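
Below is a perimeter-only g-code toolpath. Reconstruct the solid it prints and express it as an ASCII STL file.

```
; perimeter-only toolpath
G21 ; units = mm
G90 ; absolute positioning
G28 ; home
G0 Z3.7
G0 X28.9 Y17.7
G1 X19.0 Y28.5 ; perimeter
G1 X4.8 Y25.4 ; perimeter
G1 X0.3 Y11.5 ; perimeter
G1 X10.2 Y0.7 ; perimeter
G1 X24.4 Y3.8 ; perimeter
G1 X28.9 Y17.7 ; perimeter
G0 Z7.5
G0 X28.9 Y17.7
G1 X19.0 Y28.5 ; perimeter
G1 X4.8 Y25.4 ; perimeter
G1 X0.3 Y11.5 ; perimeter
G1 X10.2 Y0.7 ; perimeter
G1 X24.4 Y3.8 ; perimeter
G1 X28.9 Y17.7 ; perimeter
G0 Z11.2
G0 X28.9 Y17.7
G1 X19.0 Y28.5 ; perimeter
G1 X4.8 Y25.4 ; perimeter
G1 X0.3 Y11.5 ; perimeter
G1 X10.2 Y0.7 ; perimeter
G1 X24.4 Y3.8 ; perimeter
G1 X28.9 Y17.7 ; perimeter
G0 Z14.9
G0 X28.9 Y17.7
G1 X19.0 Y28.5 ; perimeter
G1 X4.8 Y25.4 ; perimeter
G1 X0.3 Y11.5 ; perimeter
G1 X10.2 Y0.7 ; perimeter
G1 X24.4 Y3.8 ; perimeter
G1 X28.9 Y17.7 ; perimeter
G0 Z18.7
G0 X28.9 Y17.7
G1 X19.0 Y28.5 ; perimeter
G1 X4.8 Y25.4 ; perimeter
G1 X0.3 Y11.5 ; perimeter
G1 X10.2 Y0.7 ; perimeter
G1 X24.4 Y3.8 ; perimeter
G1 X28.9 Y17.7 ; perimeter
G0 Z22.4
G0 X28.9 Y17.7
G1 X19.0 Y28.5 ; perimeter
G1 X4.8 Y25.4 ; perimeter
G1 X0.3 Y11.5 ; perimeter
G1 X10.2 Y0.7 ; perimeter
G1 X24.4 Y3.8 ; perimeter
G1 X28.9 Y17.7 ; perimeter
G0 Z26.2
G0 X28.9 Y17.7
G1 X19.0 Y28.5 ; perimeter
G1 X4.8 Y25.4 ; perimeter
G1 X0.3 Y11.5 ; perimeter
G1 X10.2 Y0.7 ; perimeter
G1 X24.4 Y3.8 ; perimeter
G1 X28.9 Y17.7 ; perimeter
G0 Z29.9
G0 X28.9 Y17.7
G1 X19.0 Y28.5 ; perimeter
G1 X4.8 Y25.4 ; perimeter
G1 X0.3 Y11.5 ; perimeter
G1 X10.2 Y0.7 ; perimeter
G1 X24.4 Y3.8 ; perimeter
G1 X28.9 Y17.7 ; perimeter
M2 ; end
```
solid part
  facet normal 0.0000 0.0000 -1.0000
    outer loop
      vertex 4.8 25.4 0.0
      vertex 19.0 28.5 0.0
      vertex 28.9 17.7 0.0
    endloop
  endfacet
  facet normal 0.0000 0.0000 -1.0000
    outer loop
      vertex 0.3 11.5 0.0
      vertex 4.8 25.4 0.0
      vertex 28.9 17.7 0.0
    endloop
  endfacet
  facet normal 0.0000 0.0000 -1.0000
    outer loop
      vertex 10.2 0.7 0.0
      vertex 0.3 11.5 0.0
      vertex 28.9 17.7 0.0
    endloop
  endfacet
  facet normal 0.0000 0.0000 -1.0000
    outer loop
      vertex 24.4 3.8 0.0
      vertex 10.2 0.7 0.0
      vertex 28.9 17.7 0.0
    endloop
  endfacet
  facet normal 0.0000 0.0000 1.0000
    outer loop
      vertex 28.9 17.7 29.9
      vertex 19.0 28.5 29.9
      vertex 4.8 25.4 29.9
    endloop
  endfacet
  facet normal 0.0000 0.0000 1.0000
    outer loop
      vertex 28.9 17.7 29.9
      vertex 4.8 25.4 29.9
      vertex 0.3 11.5 29.9
    endloop
  endfacet
  facet normal 0.0000 0.0000 1.0000
    outer loop
      vertex 28.9 17.7 29.9
      vertex 0.3 11.5 29.9
      vertex 10.2 0.7 29.9
    endloop
  endfacet
  facet normal 0.0000 0.0000 1.0000
    outer loop
      vertex 28.9 17.7 29.9
      vertex 10.2 0.7 29.9
      vertex 24.4 3.8 29.9
    endloop
  endfacet
  facet normal 0.7372 0.6757 0.0000
    outer loop
      vertex 28.9 17.7 0.0
      vertex 19.0 28.5 0.0
      vertex 19.0 28.5 29.9
    endloop
  endfacet
  facet normal 0.7372 0.6757 0.0000
    outer loop
      vertex 28.9 17.7 0.0
      vertex 19.0 28.5 29.9
      vertex 28.9 17.7 29.9
    endloop
  endfacet
  facet normal -0.2133 0.9770 0.0000
    outer loop
      vertex 19.0 28.5 0.0
      vertex 4.8 25.4 0.0
      vertex 4.8 25.4 29.9
    endloop
  endfacet
  facet normal -0.2133 0.9770 0.0000
    outer loop
      vertex 19.0 28.5 0.0
      vertex 4.8 25.4 29.9
      vertex 19.0 28.5 29.9
    endloop
  endfacet
  facet normal -0.9514 0.3080 0.0000
    outer loop
      vertex 4.8 25.4 0.0
      vertex 0.3 11.5 0.0
      vertex 0.3 11.5 29.9
    endloop
  endfacet
  facet normal -0.9514 0.3080 0.0000
    outer loop
      vertex 4.8 25.4 0.0
      vertex 0.3 11.5 29.9
      vertex 4.8 25.4 29.9
    endloop
  endfacet
  facet normal -0.7372 -0.6757 0.0000
    outer loop
      vertex 0.3 11.5 0.0
      vertex 10.2 0.7 0.0
      vertex 10.2 0.7 29.9
    endloop
  endfacet
  facet normal -0.7372 -0.6757 0.0000
    outer loop
      vertex 0.3 11.5 0.0
      vertex 10.2 0.7 29.9
      vertex 0.3 11.5 29.9
    endloop
  endfacet
  facet normal 0.2133 -0.9770 0.0000
    outer loop
      vertex 10.2 0.7 0.0
      vertex 24.4 3.8 0.0
      vertex 24.4 3.8 29.9
    endloop
  endfacet
  facet normal 0.2133 -0.9770 0.0000
    outer loop
      vertex 10.2 0.7 0.0
      vertex 24.4 3.8 29.9
      vertex 10.2 0.7 29.9
    endloop
  endfacet
  facet normal 0.9514 -0.3080 0.0000
    outer loop
      vertex 24.4 3.8 0.0
      vertex 28.9 17.7 0.0
      vertex 28.9 17.7 29.9
    endloop
  endfacet
  facet normal 0.9514 -0.3080 0.0000
    outer loop
      vertex 24.4 3.8 0.0
      vertex 28.9 17.7 29.9
      vertex 24.4 3.8 29.9
    endloop
  endfacet
endsolid part

The G0 Z moves step by Δz≈3.7 mm. Every layer's G1 loop is the same polygon, so the solid is a straight extrusion of it from z=0 to z≈29.9. Closing with flat bottom and top caps and triangulating gives 20 facets — a regular 6-sided prism (a cylinder approximated with 6 flat sides), circumscribed radius ≈ 14.6 mm, height ≈ 29.9 mm.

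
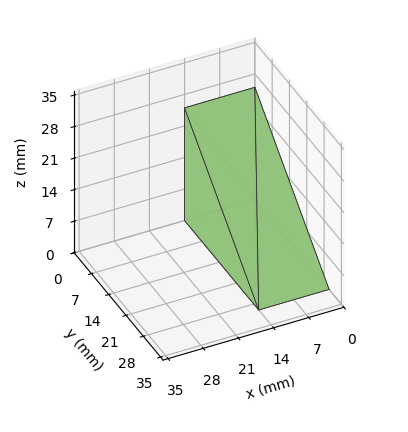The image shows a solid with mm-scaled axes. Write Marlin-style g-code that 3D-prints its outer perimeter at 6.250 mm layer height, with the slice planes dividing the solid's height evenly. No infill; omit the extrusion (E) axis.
Reading the render: the shape is a wedge (ramp): 14 × 30 mm base, rising to 25 mm along the y=0 edge and sloping linearly to z=0 at y=30 (dimensions read to the nearest mm from the axis ticks). For the g-code, the solid's height is divided into equal slices at the stated Δz and each level perimeter traced with G1 moves after a G0 lift.

; perimeter-only toolpath
G21 ; units = mm
G90 ; absolute positioning
G28 ; home
; layer 1
G0 Z6.250
G0 X0.000 Y0.000
G1 X14.000 Y0.000
G1 X14.000 Y22.500
G1 X0.000 Y22.500
G1 X0.000 Y0.000
; layer 2
G0 Z12.500
G0 X0.000 Y0.000
G1 X14.000 Y0.000
G1 X14.000 Y15.000
G1 X0.000 Y15.000
G1 X0.000 Y0.000
; layer 3
G0 Z18.750
G0 X0.000 Y0.000
G1 X14.000 Y0.000
G1 X14.000 Y7.500
G1 X0.000 Y7.500
G1 X0.000 Y0.000
M2 ; end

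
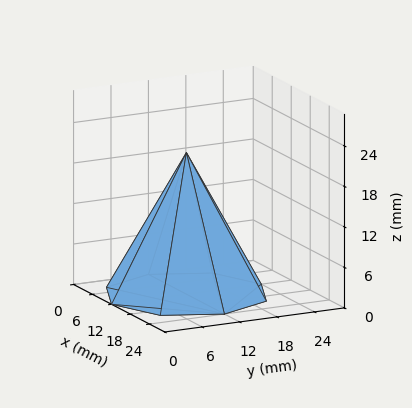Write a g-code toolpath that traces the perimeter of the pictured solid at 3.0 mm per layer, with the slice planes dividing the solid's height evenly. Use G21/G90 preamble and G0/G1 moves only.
Reading the render: the shape is a regular 8-sided pyramid, base circumscribed radius ≈ 12 mm, apex at z ≈ 21 mm (dimensions read to the nearest mm from the axis ticks). For the g-code, the solid's height is divided into equal slices at the stated Δz and each level perimeter traced with G1 moves after a G0 lift.

; perimeter-only toolpath
G21 ; units = mm
G90 ; absolute positioning
G28 ; home
; layer 1
G0 Z3.0
G0 X22.3 Y12.0
G1 X19.3 Y19.3
G1 X12.0 Y22.3
G1 X4.7 Y19.3
G1 X1.7 Y12.0
G1 X4.7 Y4.7
G1 X12.0 Y1.7
G1 X19.3 Y4.7
G1 X22.3 Y12.0
; layer 2
G0 Z6.0
G0 X20.6 Y12.0
G1 X18.1 Y18.1
G1 X12.0 Y20.6
G1 X5.9 Y18.1
G1 X3.4 Y12.0
G1 X5.9 Y5.9
G1 X12.0 Y3.4
G1 X18.1 Y5.9
G1 X20.6 Y12.0
; layer 3
G0 Z9.0
G0 X18.9 Y12.0
G1 X16.9 Y16.9
G1 X12.0 Y18.9
G1 X7.1 Y16.9
G1 X5.1 Y12.0
G1 X7.1 Y7.1
G1 X12.0 Y5.1
G1 X16.9 Y7.1
G1 X18.9 Y12.0
; layer 4
G0 Z12.0
G0 X17.1 Y12.0
G1 X15.6 Y15.6
G1 X12.0 Y17.1
G1 X8.4 Y15.6
G1 X6.9 Y12.0
G1 X8.4 Y8.4
G1 X12.0 Y6.9
G1 X15.6 Y8.4
G1 X17.1 Y12.0
; layer 5
G0 Z15.0
G0 X15.4 Y12.0
G1 X14.4 Y14.4
G1 X12.0 Y15.4
G1 X9.6 Y14.4
G1 X8.6 Y12.0
G1 X9.6 Y9.6
G1 X12.0 Y8.6
G1 X14.4 Y9.6
G1 X15.4 Y12.0
; layer 6
G0 Z18.0
G0 X13.7 Y12.0
G1 X13.2 Y13.2
G1 X12.0 Y13.7
G1 X10.8 Y13.2
G1 X10.3 Y12.0
G1 X10.8 Y10.8
G1 X12.0 Y10.3
G1 X13.2 Y10.8
G1 X13.7 Y12.0
M2 ; end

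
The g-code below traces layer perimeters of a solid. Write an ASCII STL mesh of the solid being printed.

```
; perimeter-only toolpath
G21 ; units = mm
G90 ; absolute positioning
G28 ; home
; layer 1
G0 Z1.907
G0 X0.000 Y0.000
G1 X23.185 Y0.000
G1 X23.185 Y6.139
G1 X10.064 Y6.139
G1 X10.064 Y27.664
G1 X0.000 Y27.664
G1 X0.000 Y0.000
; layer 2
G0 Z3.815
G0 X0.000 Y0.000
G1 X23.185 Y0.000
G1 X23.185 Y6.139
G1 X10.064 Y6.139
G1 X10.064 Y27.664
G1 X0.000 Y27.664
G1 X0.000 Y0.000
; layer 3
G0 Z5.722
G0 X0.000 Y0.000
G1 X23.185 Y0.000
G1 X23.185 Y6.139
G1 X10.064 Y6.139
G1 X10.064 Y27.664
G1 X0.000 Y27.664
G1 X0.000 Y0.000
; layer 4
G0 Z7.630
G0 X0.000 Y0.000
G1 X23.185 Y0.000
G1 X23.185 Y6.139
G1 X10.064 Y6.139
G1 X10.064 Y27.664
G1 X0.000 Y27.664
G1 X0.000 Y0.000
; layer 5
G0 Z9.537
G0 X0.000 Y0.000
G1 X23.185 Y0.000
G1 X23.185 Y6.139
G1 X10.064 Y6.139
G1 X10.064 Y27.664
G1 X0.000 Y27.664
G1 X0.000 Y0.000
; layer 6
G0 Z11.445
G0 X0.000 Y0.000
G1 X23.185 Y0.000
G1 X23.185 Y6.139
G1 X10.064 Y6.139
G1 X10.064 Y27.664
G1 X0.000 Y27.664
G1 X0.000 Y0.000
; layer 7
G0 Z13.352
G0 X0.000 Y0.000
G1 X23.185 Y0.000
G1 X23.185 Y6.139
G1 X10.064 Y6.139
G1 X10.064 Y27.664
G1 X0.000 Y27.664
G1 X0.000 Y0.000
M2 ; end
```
solid part
  facet normal 0.0000 0.0000 -1.0000
    outer loop
      vertex 23.185 6.139 0.000
      vertex 23.185 0.000 0.000
      vertex 0.000 0.000 0.000
    endloop
  endfacet
  facet normal 0.0000 0.0000 -1.0000
    outer loop
      vertex 10.064 6.139 0.000
      vertex 23.185 6.139 0.000
      vertex 0.000 0.000 0.000
    endloop
  endfacet
  facet normal 0.0000 0.0000 -1.0000
    outer loop
      vertex 10.064 27.664 0.000
      vertex 10.064 6.139 0.000
      vertex 0.000 0.000 0.000
    endloop
  endfacet
  facet normal 0.0000 0.0000 -1.0000
    outer loop
      vertex 0.000 27.664 0.000
      vertex 10.064 27.664 0.000
      vertex 0.000 0.000 0.000
    endloop
  endfacet
  facet normal 0.0000 0.0000 1.0000
    outer loop
      vertex 0.000 0.000 13.352
      vertex 23.185 0.000 13.352
      vertex 23.185 6.139 13.352
    endloop
  endfacet
  facet normal 0.0000 0.0000 1.0000
    outer loop
      vertex 0.000 0.000 13.352
      vertex 23.185 6.139 13.352
      vertex 10.064 6.139 13.352
    endloop
  endfacet
  facet normal 0.0000 0.0000 1.0000
    outer loop
      vertex 0.000 0.000 13.352
      vertex 10.064 6.139 13.352
      vertex 10.064 27.664 13.352
    endloop
  endfacet
  facet normal 0.0000 0.0000 1.0000
    outer loop
      vertex 0.000 0.000 13.352
      vertex 10.064 27.664 13.352
      vertex 0.000 27.664 13.352
    endloop
  endfacet
  facet normal 0.0000 -1.0000 0.0000
    outer loop
      vertex 0.000 0.000 0.000
      vertex 23.185 0.000 0.000
      vertex 23.185 0.000 13.352
    endloop
  endfacet
  facet normal 0.0000 -1.0000 0.0000
    outer loop
      vertex 0.000 0.000 0.000
      vertex 23.185 0.000 13.352
      vertex 0.000 0.000 13.352
    endloop
  endfacet
  facet normal 1.0000 0.0000 0.0000
    outer loop
      vertex 23.185 0.000 0.000
      vertex 23.185 6.139 0.000
      vertex 23.185 6.139 13.352
    endloop
  endfacet
  facet normal 1.0000 0.0000 0.0000
    outer loop
      vertex 23.185 0.000 0.000
      vertex 23.185 6.139 13.352
      vertex 23.185 0.000 13.352
    endloop
  endfacet
  facet normal 0.0000 1.0000 0.0000
    outer loop
      vertex 23.185 6.139 0.000
      vertex 10.064 6.139 0.000
      vertex 10.064 6.139 13.352
    endloop
  endfacet
  facet normal 0.0000 1.0000 0.0000
    outer loop
      vertex 23.185 6.139 0.000
      vertex 10.064 6.139 13.352
      vertex 23.185 6.139 13.352
    endloop
  endfacet
  facet normal 1.0000 0.0000 0.0000
    outer loop
      vertex 10.064 6.139 0.000
      vertex 10.064 27.664 0.000
      vertex 10.064 27.664 13.352
    endloop
  endfacet
  facet normal 1.0000 0.0000 0.0000
    outer loop
      vertex 10.064 6.139 0.000
      vertex 10.064 27.664 13.352
      vertex 10.064 6.139 13.352
    endloop
  endfacet
  facet normal 0.0000 1.0000 0.0000
    outer loop
      vertex 10.064 27.664 0.000
      vertex 0.000 27.664 0.000
      vertex 0.000 27.664 13.352
    endloop
  endfacet
  facet normal 0.0000 1.0000 0.0000
    outer loop
      vertex 10.064 27.664 0.000
      vertex 0.000 27.664 13.352
      vertex 10.064 27.664 13.352
    endloop
  endfacet
  facet normal -1.0000 0.0000 0.0000
    outer loop
      vertex 0.000 27.664 0.000
      vertex 0.000 0.000 0.000
      vertex 0.000 0.000 13.352
    endloop
  endfacet
  facet normal -1.0000 0.0000 0.0000
    outer loop
      vertex 0.000 27.664 0.000
      vertex 0.000 0.000 13.352
      vertex 0.000 27.664 13.352
    endloop
  endfacet
endsolid part

The G0 Z moves step by Δz≈1.907 mm. Every layer's G1 loop is the same polygon, so the solid is a straight extrusion of it from z=0 to z≈13.4. Closing with flat bottom and top caps and triangulating gives 20 facets — an L-shaped prism: outer 23.2 × 27.7 mm, arm thicknesses ≈ 6.14 mm (horizontal) and 10.1 mm (vertical), extruded 13.4 mm in z.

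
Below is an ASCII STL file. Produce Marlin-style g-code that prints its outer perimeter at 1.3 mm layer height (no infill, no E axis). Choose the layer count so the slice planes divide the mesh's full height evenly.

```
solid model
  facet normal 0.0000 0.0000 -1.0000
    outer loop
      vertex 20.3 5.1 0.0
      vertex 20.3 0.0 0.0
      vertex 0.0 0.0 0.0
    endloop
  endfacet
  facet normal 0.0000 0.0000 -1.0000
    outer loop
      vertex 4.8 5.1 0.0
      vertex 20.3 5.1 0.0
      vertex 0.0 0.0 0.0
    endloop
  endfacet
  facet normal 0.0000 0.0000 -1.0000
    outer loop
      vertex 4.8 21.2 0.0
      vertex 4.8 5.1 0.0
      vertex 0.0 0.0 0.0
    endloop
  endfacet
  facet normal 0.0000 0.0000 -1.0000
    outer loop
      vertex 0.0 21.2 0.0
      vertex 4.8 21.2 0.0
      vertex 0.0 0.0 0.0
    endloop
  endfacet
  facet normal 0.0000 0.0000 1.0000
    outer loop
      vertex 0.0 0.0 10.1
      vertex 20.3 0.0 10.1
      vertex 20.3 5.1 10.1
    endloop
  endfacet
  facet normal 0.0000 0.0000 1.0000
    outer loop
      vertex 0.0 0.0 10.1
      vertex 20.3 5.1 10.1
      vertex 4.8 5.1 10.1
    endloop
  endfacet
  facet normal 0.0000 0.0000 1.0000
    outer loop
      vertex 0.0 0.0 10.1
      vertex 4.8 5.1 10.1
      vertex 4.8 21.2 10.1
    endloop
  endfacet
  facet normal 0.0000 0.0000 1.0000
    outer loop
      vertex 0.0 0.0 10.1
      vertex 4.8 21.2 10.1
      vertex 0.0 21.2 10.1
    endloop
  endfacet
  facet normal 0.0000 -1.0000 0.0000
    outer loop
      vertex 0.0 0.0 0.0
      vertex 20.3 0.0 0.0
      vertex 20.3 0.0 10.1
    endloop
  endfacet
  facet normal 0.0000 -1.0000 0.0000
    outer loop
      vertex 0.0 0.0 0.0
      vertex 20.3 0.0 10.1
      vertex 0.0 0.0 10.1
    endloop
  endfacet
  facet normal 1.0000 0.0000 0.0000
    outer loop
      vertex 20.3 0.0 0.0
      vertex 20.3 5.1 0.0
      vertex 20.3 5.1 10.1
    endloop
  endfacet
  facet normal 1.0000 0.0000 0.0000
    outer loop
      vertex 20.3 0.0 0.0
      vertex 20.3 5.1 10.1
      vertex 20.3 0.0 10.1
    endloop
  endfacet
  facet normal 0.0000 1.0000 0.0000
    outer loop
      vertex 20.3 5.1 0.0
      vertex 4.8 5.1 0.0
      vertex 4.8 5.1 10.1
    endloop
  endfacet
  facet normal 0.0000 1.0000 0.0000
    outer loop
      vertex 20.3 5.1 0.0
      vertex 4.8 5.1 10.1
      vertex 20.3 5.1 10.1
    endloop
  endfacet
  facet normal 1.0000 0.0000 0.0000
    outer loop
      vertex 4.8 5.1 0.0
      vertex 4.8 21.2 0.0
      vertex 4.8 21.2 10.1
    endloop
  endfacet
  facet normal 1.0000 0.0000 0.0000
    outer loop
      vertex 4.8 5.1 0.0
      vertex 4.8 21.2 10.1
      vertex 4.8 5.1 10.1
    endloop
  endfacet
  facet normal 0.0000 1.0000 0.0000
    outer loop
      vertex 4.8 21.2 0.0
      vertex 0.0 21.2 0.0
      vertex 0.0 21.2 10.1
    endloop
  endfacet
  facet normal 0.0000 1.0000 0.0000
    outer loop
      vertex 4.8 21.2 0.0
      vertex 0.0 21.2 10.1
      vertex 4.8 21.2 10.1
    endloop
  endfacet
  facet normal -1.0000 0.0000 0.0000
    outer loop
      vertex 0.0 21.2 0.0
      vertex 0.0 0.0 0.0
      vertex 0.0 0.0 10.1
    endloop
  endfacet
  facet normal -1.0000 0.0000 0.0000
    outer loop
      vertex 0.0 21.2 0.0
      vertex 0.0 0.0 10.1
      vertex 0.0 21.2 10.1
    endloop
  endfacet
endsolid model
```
; perimeter-only toolpath
G21 ; units = mm
G90 ; absolute positioning
G28 ; home
; layer 1
G0 Z1.3
G0 X0.0 Y0.0
G1 X20.3 Y0.0
G1 X20.3 Y5.1
G1 X4.8 Y5.1
G1 X4.8 Y21.2
G1 X0.0 Y21.2
G1 X0.0 Y0.0
; layer 2
G0 Z2.5
G0 X0.0 Y0.0
G1 X20.3 Y0.0
G1 X20.3 Y5.1
G1 X4.8 Y5.1
G1 X4.8 Y21.2
G1 X0.0 Y21.2
G1 X0.0 Y0.0
; layer 3
G0 Z3.8
G0 X0.0 Y0.0
G1 X20.3 Y0.0
G1 X20.3 Y5.1
G1 X4.8 Y5.1
G1 X4.8 Y21.2
G1 X0.0 Y21.2
G1 X0.0 Y0.0
; layer 4
G0 Z5.0
G0 X0.0 Y0.0
G1 X20.3 Y0.0
G1 X20.3 Y5.1
G1 X4.8 Y5.1
G1 X4.8 Y21.2
G1 X0.0 Y21.2
G1 X0.0 Y0.0
; layer 5
G0 Z6.3
G0 X0.0 Y0.0
G1 X20.3 Y0.0
G1 X20.3 Y5.1
G1 X4.8 Y5.1
G1 X4.8 Y21.2
G1 X0.0 Y21.2
G1 X0.0 Y0.0
; layer 6
G0 Z7.6
G0 X0.0 Y0.0
G1 X20.3 Y0.0
G1 X20.3 Y5.1
G1 X4.8 Y5.1
G1 X4.8 Y21.2
G1 X0.0 Y21.2
G1 X0.0 Y0.0
; layer 7
G0 Z8.8
G0 X0.0 Y0.0
G1 X20.3 Y0.0
G1 X20.3 Y5.1
G1 X4.8 Y5.1
G1 X4.8 Y21.2
G1 X0.0 Y21.2
G1 X0.0 Y0.0
; layer 8
G0 Z10.1
G0 X0.0 Y0.0
G1 X20.3 Y0.0
G1 X20.3 Y5.1
G1 X4.8 Y5.1
G1 X4.8 Y21.2
G1 X0.0 Y21.2
G1 X0.0 Y0.0
M2 ; end

The solid is an L-shaped prism: outer 20.3 × 21.2 mm, arm thicknesses ≈ 5.1 mm (horizontal) and 4.8 mm (vertical), extruded 10.1 mm in z. Slicing at Δz = 1.3 mm — 8 equal slices spanning the solid's height, so layer i sits at z = i·h/8 — gives 8 non-empty perimeters. Each is a 6-segment closed polygon; G0 lifts to the layer z and rapids to the start vertex, then G1 traces the edges.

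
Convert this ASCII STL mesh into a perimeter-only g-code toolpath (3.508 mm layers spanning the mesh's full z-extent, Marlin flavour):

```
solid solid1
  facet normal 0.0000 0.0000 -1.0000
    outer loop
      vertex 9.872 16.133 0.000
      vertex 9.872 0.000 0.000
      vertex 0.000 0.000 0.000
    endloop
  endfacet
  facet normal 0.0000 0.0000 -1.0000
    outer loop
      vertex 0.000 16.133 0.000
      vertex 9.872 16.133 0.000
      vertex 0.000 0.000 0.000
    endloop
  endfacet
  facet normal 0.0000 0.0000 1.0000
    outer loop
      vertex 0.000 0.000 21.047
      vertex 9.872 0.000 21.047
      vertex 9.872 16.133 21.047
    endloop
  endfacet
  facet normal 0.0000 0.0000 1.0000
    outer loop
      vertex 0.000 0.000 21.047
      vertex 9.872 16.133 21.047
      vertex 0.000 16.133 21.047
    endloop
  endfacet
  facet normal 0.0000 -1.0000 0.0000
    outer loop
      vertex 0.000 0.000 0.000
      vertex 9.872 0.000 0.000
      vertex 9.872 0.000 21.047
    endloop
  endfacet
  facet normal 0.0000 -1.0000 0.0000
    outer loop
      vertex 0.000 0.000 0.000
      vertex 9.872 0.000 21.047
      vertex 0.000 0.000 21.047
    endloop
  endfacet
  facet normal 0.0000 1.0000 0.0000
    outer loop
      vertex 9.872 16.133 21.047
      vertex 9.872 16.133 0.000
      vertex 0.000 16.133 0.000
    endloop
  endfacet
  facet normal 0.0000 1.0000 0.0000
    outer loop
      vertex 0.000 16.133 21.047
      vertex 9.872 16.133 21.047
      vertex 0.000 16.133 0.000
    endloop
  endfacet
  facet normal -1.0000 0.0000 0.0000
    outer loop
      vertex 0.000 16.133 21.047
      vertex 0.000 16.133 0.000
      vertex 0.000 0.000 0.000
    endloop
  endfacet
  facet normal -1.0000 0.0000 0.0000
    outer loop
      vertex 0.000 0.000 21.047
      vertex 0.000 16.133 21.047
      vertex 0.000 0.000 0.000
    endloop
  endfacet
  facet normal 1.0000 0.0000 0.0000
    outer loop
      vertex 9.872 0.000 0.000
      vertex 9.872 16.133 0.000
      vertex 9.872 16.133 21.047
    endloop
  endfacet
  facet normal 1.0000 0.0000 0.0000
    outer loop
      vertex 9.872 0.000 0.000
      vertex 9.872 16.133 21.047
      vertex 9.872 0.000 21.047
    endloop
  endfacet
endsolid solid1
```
; perimeter-only toolpath
G21 ; units = mm
G90 ; absolute positioning
G28 ; home
; layer 1
G0 Z3.508
G0 X0.000 Y0.000
G1 X9.872 Y0.000
G1 X9.872 Y16.133
G1 X0.000 Y16.133
G1 X0.000 Y0.000
; layer 2
G0 Z7.016
G0 X0.000 Y0.000
G1 X9.872 Y0.000
G1 X9.872 Y16.133
G1 X0.000 Y16.133
G1 X0.000 Y0.000
; layer 3
G0 Z10.524
G0 X0.000 Y0.000
G1 X9.872 Y0.000
G1 X9.872 Y16.133
G1 X0.000 Y16.133
G1 X0.000 Y0.000
; layer 4
G0 Z14.031
G0 X0.000 Y0.000
G1 X9.872 Y0.000
G1 X9.872 Y16.133
G1 X0.000 Y16.133
G1 X0.000 Y0.000
; layer 5
G0 Z17.539
G0 X0.000 Y0.000
G1 X9.872 Y0.000
G1 X9.872 Y16.133
G1 X0.000 Y16.133
G1 X0.000 Y0.000
; layer 6
G0 Z21.047
G0 X0.000 Y0.000
G1 X9.872 Y0.000
G1 X9.872 Y16.133
G1 X0.000 Y16.133
G1 X0.000 Y0.000
M2 ; end

The solid is a rectangular box, roughly 9.87 × 16.1 mm footprint and 21 mm tall. Slicing at Δz = 3.508 mm — 6 equal slices spanning the solid's height, so layer i sits at z = i·h/6 — gives 6 non-empty perimeters. Each is a 4-segment closed polygon; G0 lifts to the layer z and rapids to the start vertex, then G1 traces the edges.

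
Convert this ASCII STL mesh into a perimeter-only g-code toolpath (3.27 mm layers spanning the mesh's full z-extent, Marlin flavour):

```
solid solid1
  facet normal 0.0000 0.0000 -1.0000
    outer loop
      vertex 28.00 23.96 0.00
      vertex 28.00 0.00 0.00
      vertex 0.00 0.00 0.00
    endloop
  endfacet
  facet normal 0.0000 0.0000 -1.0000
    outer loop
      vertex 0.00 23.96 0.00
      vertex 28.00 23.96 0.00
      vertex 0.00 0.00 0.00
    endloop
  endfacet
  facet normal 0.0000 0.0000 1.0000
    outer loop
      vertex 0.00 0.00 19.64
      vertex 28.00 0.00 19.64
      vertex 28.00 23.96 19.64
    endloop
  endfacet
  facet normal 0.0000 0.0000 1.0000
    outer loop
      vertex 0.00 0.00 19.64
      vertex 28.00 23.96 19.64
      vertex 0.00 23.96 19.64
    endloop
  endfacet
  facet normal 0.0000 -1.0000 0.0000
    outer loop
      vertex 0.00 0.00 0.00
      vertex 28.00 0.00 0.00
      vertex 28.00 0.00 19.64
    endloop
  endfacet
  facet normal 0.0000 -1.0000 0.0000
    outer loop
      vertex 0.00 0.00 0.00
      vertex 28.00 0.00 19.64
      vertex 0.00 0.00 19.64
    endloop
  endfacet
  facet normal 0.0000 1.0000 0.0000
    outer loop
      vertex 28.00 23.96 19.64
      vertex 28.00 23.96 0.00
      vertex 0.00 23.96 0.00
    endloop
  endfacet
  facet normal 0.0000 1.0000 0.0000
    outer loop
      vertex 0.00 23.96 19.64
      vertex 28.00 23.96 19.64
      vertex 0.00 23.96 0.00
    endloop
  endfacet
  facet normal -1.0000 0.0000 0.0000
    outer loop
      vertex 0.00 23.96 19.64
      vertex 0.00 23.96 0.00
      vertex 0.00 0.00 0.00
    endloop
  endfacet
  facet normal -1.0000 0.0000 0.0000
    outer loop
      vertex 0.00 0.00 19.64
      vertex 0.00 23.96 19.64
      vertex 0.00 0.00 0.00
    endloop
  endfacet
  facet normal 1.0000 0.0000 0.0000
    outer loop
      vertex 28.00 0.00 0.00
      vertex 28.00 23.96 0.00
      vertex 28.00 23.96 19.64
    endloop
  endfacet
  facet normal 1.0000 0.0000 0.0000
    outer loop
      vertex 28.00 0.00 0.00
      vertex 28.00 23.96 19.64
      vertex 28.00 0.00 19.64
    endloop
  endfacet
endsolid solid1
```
; perimeter-only toolpath
G21 ; units = mm
G90 ; absolute positioning
G28 ; home
; layer 1
G0 Z3.27
G0 X0.00 Y0.00
G1 X28.00 Y0.00
G1 X28.00 Y23.96
G1 X0.00 Y23.96
G1 X0.00 Y0.00
; layer 2
G0 Z6.55
G0 X0.00 Y0.00
G1 X28.00 Y0.00
G1 X28.00 Y23.96
G1 X0.00 Y23.96
G1 X0.00 Y0.00
; layer 3
G0 Z9.82
G0 X0.00 Y0.00
G1 X28.00 Y0.00
G1 X28.00 Y23.96
G1 X0.00 Y23.96
G1 X0.00 Y0.00
; layer 4
G0 Z13.09
G0 X0.00 Y0.00
G1 X28.00 Y0.00
G1 X28.00 Y23.96
G1 X0.00 Y23.96
G1 X0.00 Y0.00
; layer 5
G0 Z16.37
G0 X0.00 Y0.00
G1 X28.00 Y0.00
G1 X28.00 Y23.96
G1 X0.00 Y23.96
G1 X0.00 Y0.00
; layer 6
G0 Z19.64
G0 X0.00 Y0.00
G1 X28.00 Y0.00
G1 X28.00 Y23.96
G1 X0.00 Y23.96
G1 X0.00 Y0.00
M2 ; end

The solid is a rectangular box, roughly 28 × 24 mm footprint and 19.6 mm tall. Slicing at Δz = 3.27 mm — 6 equal slices spanning the solid's height, so layer i sits at z = i·h/6 — gives 6 non-empty perimeters. Each is a 4-segment closed polygon; G0 lifts to the layer z and rapids to the start vertex, then G1 traces the edges.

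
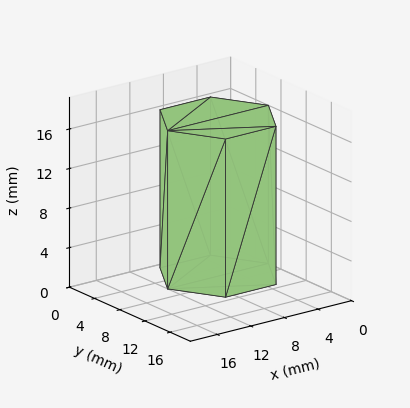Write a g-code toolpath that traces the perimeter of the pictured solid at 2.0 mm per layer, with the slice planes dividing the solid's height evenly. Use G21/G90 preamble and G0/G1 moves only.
Reading the render: the shape is a regular 6-sided prism (a cylinder approximated with 6 flat sides), circumscribed radius ≈ 6 mm, height ≈ 16 mm (dimensions read to the nearest mm from the axis ticks). For the g-code, the solid's height is divided into equal slices at the stated Δz and each level perimeter traced with G1 moves after a G0 lift.

; perimeter-only toolpath
G21 ; units = mm
G90 ; absolute positioning
G28 ; home
; layer 1
G0 Z2.0
G0 X12.0 Y6.0
G1 X9.0 Y11.2
G1 X3.0 Y11.2
G1 X0.0 Y6.0
G1 X3.0 Y0.8
G1 X9.0 Y0.8
G1 X12.0 Y6.0
; layer 2
G0 Z4.0
G0 X12.0 Y6.0
G1 X9.0 Y11.2
G1 X3.0 Y11.2
G1 X0.0 Y6.0
G1 X3.0 Y0.8
G1 X9.0 Y0.8
G1 X12.0 Y6.0
; layer 3
G0 Z6.0
G0 X12.0 Y6.0
G1 X9.0 Y11.2
G1 X3.0 Y11.2
G1 X0.0 Y6.0
G1 X3.0 Y0.8
G1 X9.0 Y0.8
G1 X12.0 Y6.0
; layer 4
G0 Z8.0
G0 X12.0 Y6.0
G1 X9.0 Y11.2
G1 X3.0 Y11.2
G1 X0.0 Y6.0
G1 X3.0 Y0.8
G1 X9.0 Y0.8
G1 X12.0 Y6.0
; layer 5
G0 Z10.0
G0 X12.0 Y6.0
G1 X9.0 Y11.2
G1 X3.0 Y11.2
G1 X0.0 Y6.0
G1 X3.0 Y0.8
G1 X9.0 Y0.8
G1 X12.0 Y6.0
; layer 6
G0 Z12.0
G0 X12.0 Y6.0
G1 X9.0 Y11.2
G1 X3.0 Y11.2
G1 X0.0 Y6.0
G1 X3.0 Y0.8
G1 X9.0 Y0.8
G1 X12.0 Y6.0
; layer 7
G0 Z14.0
G0 X12.0 Y6.0
G1 X9.0 Y11.2
G1 X3.0 Y11.2
G1 X0.0 Y6.0
G1 X3.0 Y0.8
G1 X9.0 Y0.8
G1 X12.0 Y6.0
; layer 8
G0 Z16.0
G0 X12.0 Y6.0
G1 X9.0 Y11.2
G1 X3.0 Y11.2
G1 X0.0 Y6.0
G1 X3.0 Y0.8
G1 X9.0 Y0.8
G1 X12.0 Y6.0
M2 ; end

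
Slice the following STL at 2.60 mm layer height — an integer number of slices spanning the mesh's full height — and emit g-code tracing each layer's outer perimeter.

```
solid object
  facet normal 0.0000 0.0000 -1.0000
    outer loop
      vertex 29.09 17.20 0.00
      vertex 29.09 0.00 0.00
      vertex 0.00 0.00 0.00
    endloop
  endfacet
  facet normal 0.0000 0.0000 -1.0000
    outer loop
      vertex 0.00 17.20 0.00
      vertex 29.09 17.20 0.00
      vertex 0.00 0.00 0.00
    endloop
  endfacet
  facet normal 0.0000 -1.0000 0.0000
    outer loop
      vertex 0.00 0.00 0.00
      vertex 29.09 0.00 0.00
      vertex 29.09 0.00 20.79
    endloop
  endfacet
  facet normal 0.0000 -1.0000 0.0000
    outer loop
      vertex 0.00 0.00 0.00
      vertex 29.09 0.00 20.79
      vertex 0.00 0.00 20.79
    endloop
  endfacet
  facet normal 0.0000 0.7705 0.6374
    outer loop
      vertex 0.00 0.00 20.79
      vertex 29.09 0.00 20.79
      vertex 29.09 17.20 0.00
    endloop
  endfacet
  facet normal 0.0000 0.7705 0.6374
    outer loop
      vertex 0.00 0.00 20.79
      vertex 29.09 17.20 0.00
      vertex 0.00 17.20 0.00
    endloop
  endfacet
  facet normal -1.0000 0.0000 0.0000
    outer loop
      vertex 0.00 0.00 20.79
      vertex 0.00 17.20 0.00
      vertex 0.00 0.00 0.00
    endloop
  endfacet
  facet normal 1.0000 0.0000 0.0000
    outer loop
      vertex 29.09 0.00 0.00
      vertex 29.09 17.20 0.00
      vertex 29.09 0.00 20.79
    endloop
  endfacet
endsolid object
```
; perimeter-only toolpath
G21 ; units = mm
G90 ; absolute positioning
G28 ; home
; layer 1
G0 Z2.60
G0 X0.00 Y0.00
G1 X29.09 Y0.00
G1 X29.09 Y15.05
G1 X0.00 Y15.05
G1 X0.00 Y0.00
; layer 2
G0 Z5.20
G0 X0.00 Y0.00
G1 X29.09 Y0.00
G1 X29.09 Y12.90
G1 X0.00 Y12.90
G1 X0.00 Y0.00
; layer 3
G0 Z7.80
G0 X0.00 Y0.00
G1 X29.09 Y0.00
G1 X29.09 Y10.75
G1 X0.00 Y10.75
G1 X0.00 Y0.00
; layer 4
G0 Z10.39
G0 X0.00 Y0.00
G1 X29.09 Y0.00
G1 X29.09 Y8.60
G1 X0.00 Y8.60
G1 X0.00 Y0.00
; layer 5
G0 Z12.99
G0 X0.00 Y0.00
G1 X29.09 Y0.00
G1 X29.09 Y6.45
G1 X0.00 Y6.45
G1 X0.00 Y0.00
; layer 6
G0 Z15.59
G0 X0.00 Y0.00
G1 X29.09 Y0.00
G1 X29.09 Y4.30
G1 X0.00 Y4.30
G1 X0.00 Y0.00
; layer 7
G0 Z18.19
G0 X0.00 Y0.00
G1 X29.09 Y0.00
G1 X29.09 Y2.15
G1 X0.00 Y2.15
G1 X0.00 Y0.00
M2 ; end

The solid is a wedge (ramp): 29.1 × 17.2 mm base, rising to 20.8 mm along the y=0 edge and sloping linearly to z=0 at y=17.2. Slicing at Δz = 2.60 mm — 8 equal slices spanning the solid's height, so layer i sits at z = i·h/8 — gives 7 non-empty perimeters. Each is a 4-segment closed polygon; G0 lifts to the layer z and rapids to the start vertex, then G1 traces the edges. The cross-section shrinks linearly with z (the slice at the apex is degenerate and omitted).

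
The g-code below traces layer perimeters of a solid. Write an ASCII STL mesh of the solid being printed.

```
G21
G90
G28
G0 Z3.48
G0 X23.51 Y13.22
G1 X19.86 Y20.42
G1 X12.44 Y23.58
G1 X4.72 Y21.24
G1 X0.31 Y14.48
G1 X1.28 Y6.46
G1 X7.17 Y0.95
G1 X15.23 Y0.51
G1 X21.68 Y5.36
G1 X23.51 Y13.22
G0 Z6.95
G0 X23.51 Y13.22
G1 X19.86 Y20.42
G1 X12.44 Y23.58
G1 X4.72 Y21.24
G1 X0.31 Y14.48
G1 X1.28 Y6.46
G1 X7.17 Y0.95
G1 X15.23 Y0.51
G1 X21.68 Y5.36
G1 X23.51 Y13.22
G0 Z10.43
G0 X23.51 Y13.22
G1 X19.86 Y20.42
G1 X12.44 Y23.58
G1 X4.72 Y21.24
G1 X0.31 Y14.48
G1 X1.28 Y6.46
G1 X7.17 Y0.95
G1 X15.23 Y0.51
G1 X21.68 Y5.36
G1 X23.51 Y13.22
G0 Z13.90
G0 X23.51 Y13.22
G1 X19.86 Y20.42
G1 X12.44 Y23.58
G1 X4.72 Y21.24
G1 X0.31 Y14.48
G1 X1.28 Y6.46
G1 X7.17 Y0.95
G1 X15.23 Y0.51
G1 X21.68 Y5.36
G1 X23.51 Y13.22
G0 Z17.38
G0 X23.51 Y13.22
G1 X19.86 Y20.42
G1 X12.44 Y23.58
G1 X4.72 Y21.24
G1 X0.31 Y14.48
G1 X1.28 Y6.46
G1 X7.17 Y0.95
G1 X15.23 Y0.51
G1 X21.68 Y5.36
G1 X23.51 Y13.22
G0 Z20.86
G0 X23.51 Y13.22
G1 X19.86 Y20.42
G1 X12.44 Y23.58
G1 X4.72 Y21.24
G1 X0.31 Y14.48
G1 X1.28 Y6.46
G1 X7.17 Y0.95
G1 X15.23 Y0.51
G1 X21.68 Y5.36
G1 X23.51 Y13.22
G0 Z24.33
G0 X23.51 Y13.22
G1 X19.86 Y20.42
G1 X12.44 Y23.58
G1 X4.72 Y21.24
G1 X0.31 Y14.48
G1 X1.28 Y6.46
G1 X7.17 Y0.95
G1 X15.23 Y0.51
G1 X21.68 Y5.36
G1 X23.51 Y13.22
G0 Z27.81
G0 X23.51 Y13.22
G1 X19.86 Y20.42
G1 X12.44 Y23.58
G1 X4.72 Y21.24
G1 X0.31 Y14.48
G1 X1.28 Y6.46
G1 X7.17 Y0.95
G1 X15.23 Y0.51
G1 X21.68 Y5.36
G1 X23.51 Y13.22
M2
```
solid part
  facet normal 0.0000 0.0000 -1.0000
    outer loop
      vertex 12.44 23.58 0.00
      vertex 19.86 20.42 0.00
      vertex 23.51 13.22 0.00
    endloop
  endfacet
  facet normal 0.0000 0.0000 -1.0000
    outer loop
      vertex 4.72 21.24 0.00
      vertex 12.44 23.58 0.00
      vertex 23.51 13.22 0.00
    endloop
  endfacet
  facet normal 0.0000 0.0000 -1.0000
    outer loop
      vertex 0.31 14.48 0.00
      vertex 4.72 21.24 0.00
      vertex 23.51 13.22 0.00
    endloop
  endfacet
  facet normal 0.0000 0.0000 -1.0000
    outer loop
      vertex 1.28 6.46 0.00
      vertex 0.31 14.48 0.00
      vertex 23.51 13.22 0.00
    endloop
  endfacet
  facet normal 0.0000 0.0000 -1.0000
    outer loop
      vertex 7.17 0.95 0.00
      vertex 1.28 6.46 0.00
      vertex 23.51 13.22 0.00
    endloop
  endfacet
  facet normal 0.0000 0.0000 -1.0000
    outer loop
      vertex 15.23 0.51 0.00
      vertex 7.17 0.95 0.00
      vertex 23.51 13.22 0.00
    endloop
  endfacet
  facet normal 0.0000 0.0000 -1.0000
    outer loop
      vertex 21.68 5.36 0.00
      vertex 15.23 0.51 0.00
      vertex 23.51 13.22 0.00
    endloop
  endfacet
  facet normal 0.0000 0.0000 1.0000
    outer loop
      vertex 23.51 13.22 27.81
      vertex 19.86 20.42 27.81
      vertex 12.44 23.58 27.81
    endloop
  endfacet
  facet normal 0.0000 0.0000 1.0000
    outer loop
      vertex 23.51 13.22 27.81
      vertex 12.44 23.58 27.81
      vertex 4.72 21.24 27.81
    endloop
  endfacet
  facet normal 0.0000 0.0000 1.0000
    outer loop
      vertex 23.51 13.22 27.81
      vertex 4.72 21.24 27.81
      vertex 0.31 14.48 27.81
    endloop
  endfacet
  facet normal 0.0000 0.0000 1.0000
    outer loop
      vertex 23.51 13.22 27.81
      vertex 0.31 14.48 27.81
      vertex 1.28 6.46 27.81
    endloop
  endfacet
  facet normal 0.0000 0.0000 1.0000
    outer loop
      vertex 23.51 13.22 27.81
      vertex 1.28 6.46 27.81
      vertex 7.17 0.95 27.81
    endloop
  endfacet
  facet normal 0.0000 0.0000 1.0000
    outer loop
      vertex 23.51 13.22 27.81
      vertex 7.17 0.95 27.81
      vertex 15.23 0.51 27.81
    endloop
  endfacet
  facet normal 0.0000 0.0000 1.0000
    outer loop
      vertex 23.51 13.22 27.81
      vertex 15.23 0.51 27.81
      vertex 21.68 5.36 27.81
    endloop
  endfacet
  facet normal 0.8919 0.4522 0.0000
    outer loop
      vertex 23.51 13.22 0.00
      vertex 19.86 20.42 0.00
      vertex 19.86 20.42 27.81
    endloop
  endfacet
  facet normal 0.8919 0.4522 0.0000
    outer loop
      vertex 23.51 13.22 0.00
      vertex 19.86 20.42 27.81
      vertex 23.51 13.22 27.81
    endloop
  endfacet
  facet normal 0.3918 0.9200 0.0000
    outer loop
      vertex 19.86 20.42 0.00
      vertex 12.44 23.58 0.00
      vertex 12.44 23.58 27.81
    endloop
  endfacet
  facet normal 0.3918 0.9200 0.0000
    outer loop
      vertex 19.86 20.42 0.00
      vertex 12.44 23.58 27.81
      vertex 19.86 20.42 27.81
    endloop
  endfacet
  facet normal -0.2901 0.9570 0.0000
    outer loop
      vertex 12.44 23.58 0.00
      vertex 4.72 21.24 0.00
      vertex 4.72 21.24 27.81
    endloop
  endfacet
  facet normal -0.2901 0.9570 0.0000
    outer loop
      vertex 12.44 23.58 0.00
      vertex 4.72 21.24 27.81
      vertex 12.44 23.58 27.81
    endloop
  endfacet
  facet normal -0.8375 0.5464 0.0000
    outer loop
      vertex 4.72 21.24 0.00
      vertex 0.31 14.48 0.00
      vertex 0.31 14.48 27.81
    endloop
  endfacet
  facet normal -0.8375 0.5464 0.0000
    outer loop
      vertex 4.72 21.24 0.00
      vertex 0.31 14.48 27.81
      vertex 4.72 21.24 27.81
    endloop
  endfacet
  facet normal -0.9928 -0.1201 0.0000
    outer loop
      vertex 0.31 14.48 0.00
      vertex 1.28 6.46 0.00
      vertex 1.28 6.46 27.81
    endloop
  endfacet
  facet normal -0.9928 -0.1201 0.0000
    outer loop
      vertex 0.31 14.48 0.00
      vertex 1.28 6.46 27.81
      vertex 0.31 14.48 27.81
    endloop
  endfacet
  facet normal -0.6832 -0.7303 0.0000
    outer loop
      vertex 1.28 6.46 0.00
      vertex 7.17 0.95 0.00
      vertex 7.17 0.95 27.81
    endloop
  endfacet
  facet normal -0.6832 -0.7303 0.0000
    outer loop
      vertex 1.28 6.46 0.00
      vertex 7.17 0.95 27.81
      vertex 1.28 6.46 27.81
    endloop
  endfacet
  facet normal -0.0545 -0.9985 0.0000
    outer loop
      vertex 7.17 0.95 0.00
      vertex 15.23 0.51 0.00
      vertex 15.23 0.51 27.81
    endloop
  endfacet
  facet normal -0.0545 -0.9985 0.0000
    outer loop
      vertex 7.17 0.95 0.00
      vertex 15.23 0.51 27.81
      vertex 7.17 0.95 27.81
    endloop
  endfacet
  facet normal 0.6010 -0.7993 0.0000
    outer loop
      vertex 15.23 0.51 0.00
      vertex 21.68 5.36 0.00
      vertex 21.68 5.36 27.81
    endloop
  endfacet
  facet normal 0.6010 -0.7993 0.0000
    outer loop
      vertex 15.23 0.51 0.00
      vertex 21.68 5.36 27.81
      vertex 15.23 0.51 27.81
    endloop
  endfacet
  facet normal 0.9740 -0.2268 0.0000
    outer loop
      vertex 21.68 5.36 0.00
      vertex 23.51 13.22 0.00
      vertex 23.51 13.22 27.81
    endloop
  endfacet
  facet normal 0.9740 -0.2268 0.0000
    outer loop
      vertex 21.68 5.36 0.00
      vertex 23.51 13.22 27.81
      vertex 21.68 5.36 27.81
    endloop
  endfacet
endsolid part

The G0 Z moves step by Δz≈3.48 mm. Every layer's G1 loop is the same polygon, so the solid is a straight extrusion of it from z=0 to z≈27.8. Closing with flat bottom and top caps and triangulating gives 32 facets — a regular 9-sided prism (a cylinder approximated with 9 flat sides), circumscribed radius ≈ 11.8 mm, height ≈ 27.8 mm.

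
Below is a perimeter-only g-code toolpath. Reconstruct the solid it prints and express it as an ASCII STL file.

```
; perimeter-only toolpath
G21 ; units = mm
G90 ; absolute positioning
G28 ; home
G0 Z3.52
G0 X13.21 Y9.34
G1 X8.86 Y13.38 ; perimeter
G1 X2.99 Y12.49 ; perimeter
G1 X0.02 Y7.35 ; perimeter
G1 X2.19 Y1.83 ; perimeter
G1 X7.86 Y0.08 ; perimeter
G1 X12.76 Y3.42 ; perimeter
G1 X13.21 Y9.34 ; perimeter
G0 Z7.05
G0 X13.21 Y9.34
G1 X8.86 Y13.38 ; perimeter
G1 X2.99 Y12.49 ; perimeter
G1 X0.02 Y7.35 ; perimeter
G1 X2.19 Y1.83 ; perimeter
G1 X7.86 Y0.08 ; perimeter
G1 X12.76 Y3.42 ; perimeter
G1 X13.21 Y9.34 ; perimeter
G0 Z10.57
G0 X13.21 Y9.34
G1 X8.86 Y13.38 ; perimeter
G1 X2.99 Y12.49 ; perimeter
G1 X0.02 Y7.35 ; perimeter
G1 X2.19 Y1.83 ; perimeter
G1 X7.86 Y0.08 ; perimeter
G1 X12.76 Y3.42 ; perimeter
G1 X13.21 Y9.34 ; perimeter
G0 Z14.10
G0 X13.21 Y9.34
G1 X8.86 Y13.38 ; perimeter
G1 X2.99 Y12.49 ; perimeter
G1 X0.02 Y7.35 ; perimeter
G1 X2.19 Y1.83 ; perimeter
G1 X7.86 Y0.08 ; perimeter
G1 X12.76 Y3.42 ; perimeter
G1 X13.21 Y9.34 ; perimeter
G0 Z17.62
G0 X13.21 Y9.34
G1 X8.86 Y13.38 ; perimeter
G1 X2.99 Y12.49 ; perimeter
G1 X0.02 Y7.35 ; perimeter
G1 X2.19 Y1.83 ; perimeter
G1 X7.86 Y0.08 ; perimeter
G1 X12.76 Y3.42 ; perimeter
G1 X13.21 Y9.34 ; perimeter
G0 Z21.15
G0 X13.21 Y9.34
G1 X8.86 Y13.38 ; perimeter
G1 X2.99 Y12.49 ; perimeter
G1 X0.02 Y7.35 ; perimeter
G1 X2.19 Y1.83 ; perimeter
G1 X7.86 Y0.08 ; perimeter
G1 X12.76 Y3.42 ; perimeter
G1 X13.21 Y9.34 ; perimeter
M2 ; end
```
solid part
  facet normal 0.0000 0.0000 -1.0000
    outer loop
      vertex 2.99 12.49 0.00
      vertex 8.86 13.38 0.00
      vertex 13.21 9.34 0.00
    endloop
  endfacet
  facet normal 0.0000 0.0000 -1.0000
    outer loop
      vertex 0.02 7.35 0.00
      vertex 2.99 12.49 0.00
      vertex 13.21 9.34 0.00
    endloop
  endfacet
  facet normal 0.0000 0.0000 -1.0000
    outer loop
      vertex 2.19 1.83 0.00
      vertex 0.02 7.35 0.00
      vertex 13.21 9.34 0.00
    endloop
  endfacet
  facet normal 0.0000 0.0000 -1.0000
    outer loop
      vertex 7.86 0.08 0.00
      vertex 2.19 1.83 0.00
      vertex 13.21 9.34 0.00
    endloop
  endfacet
  facet normal 0.0000 0.0000 -1.0000
    outer loop
      vertex 12.76 3.42 0.00
      vertex 7.86 0.08 0.00
      vertex 13.21 9.34 0.00
    endloop
  endfacet
  facet normal 0.0000 0.0000 1.0000
    outer loop
      vertex 13.21 9.34 21.15
      vertex 8.86 13.38 21.15
      vertex 2.99 12.49 21.15
    endloop
  endfacet
  facet normal 0.0000 0.0000 1.0000
    outer loop
      vertex 13.21 9.34 21.15
      vertex 2.99 12.49 21.15
      vertex 0.02 7.35 21.15
    endloop
  endfacet
  facet normal 0.0000 0.0000 1.0000
    outer loop
      vertex 13.21 9.34 21.15
      vertex 0.02 7.35 21.15
      vertex 2.19 1.83 21.15
    endloop
  endfacet
  facet normal 0.0000 0.0000 1.0000
    outer loop
      vertex 13.21 9.34 21.15
      vertex 2.19 1.83 21.15
      vertex 7.86 0.08 21.15
    endloop
  endfacet
  facet normal 0.0000 0.0000 1.0000
    outer loop
      vertex 13.21 9.34 21.15
      vertex 7.86 0.08 21.15
      vertex 12.76 3.42 21.15
    endloop
  endfacet
  facet normal 0.6805 0.7327 0.0000
    outer loop
      vertex 13.21 9.34 0.00
      vertex 8.86 13.38 0.00
      vertex 8.86 13.38 21.15
    endloop
  endfacet
  facet normal 0.6805 0.7327 0.0000
    outer loop
      vertex 13.21 9.34 0.00
      vertex 8.86 13.38 21.15
      vertex 13.21 9.34 21.15
    endloop
  endfacet
  facet normal -0.1499 0.9887 0.0000
    outer loop
      vertex 8.86 13.38 0.00
      vertex 2.99 12.49 0.00
      vertex 2.99 12.49 21.15
    endloop
  endfacet
  facet normal -0.1499 0.9887 0.0000
    outer loop
      vertex 8.86 13.38 0.00
      vertex 2.99 12.49 21.15
      vertex 8.86 13.38 21.15
    endloop
  endfacet
  facet normal -0.8658 0.5003 0.0000
    outer loop
      vertex 2.99 12.49 0.00
      vertex 0.02 7.35 0.00
      vertex 0.02 7.35 21.15
    endloop
  endfacet
  facet normal -0.8658 0.5003 0.0000
    outer loop
      vertex 2.99 12.49 0.00
      vertex 0.02 7.35 21.15
      vertex 2.99 12.49 21.15
    endloop
  endfacet
  facet normal -0.9307 -0.3659 0.0000
    outer loop
      vertex 0.02 7.35 0.00
      vertex 2.19 1.83 0.00
      vertex 2.19 1.83 21.15
    endloop
  endfacet
  facet normal -0.9307 -0.3659 0.0000
    outer loop
      vertex 0.02 7.35 0.00
      vertex 2.19 1.83 21.15
      vertex 0.02 7.35 21.15
    endloop
  endfacet
  facet normal -0.2949 -0.9555 0.0000
    outer loop
      vertex 2.19 1.83 0.00
      vertex 7.86 0.08 0.00
      vertex 7.86 0.08 21.15
    endloop
  endfacet
  facet normal -0.2949 -0.9555 0.0000
    outer loop
      vertex 2.19 1.83 0.00
      vertex 7.86 0.08 21.15
      vertex 2.19 1.83 21.15
    endloop
  endfacet
  facet normal 0.5632 -0.8263 0.0000
    outer loop
      vertex 7.86 0.08 0.00
      vertex 12.76 3.42 0.00
      vertex 12.76 3.42 21.15
    endloop
  endfacet
  facet normal 0.5632 -0.8263 0.0000
    outer loop
      vertex 7.86 0.08 0.00
      vertex 12.76 3.42 21.15
      vertex 7.86 0.08 21.15
    endloop
  endfacet
  facet normal 0.9971 -0.0758 0.0000
    outer loop
      vertex 12.76 3.42 0.00
      vertex 13.21 9.34 0.00
      vertex 13.21 9.34 21.15
    endloop
  endfacet
  facet normal 0.9971 -0.0758 0.0000
    outer loop
      vertex 12.76 3.42 0.00
      vertex 13.21 9.34 21.15
      vertex 12.76 3.42 21.15
    endloop
  endfacet
endsolid part

The G0 Z moves step by Δz≈3.52 mm. Every layer's G1 loop is the same polygon, so the solid is a straight extrusion of it from z=0 to z≈21.1. Closing with flat bottom and top caps and triangulating gives 24 facets — a regular 7-sided prism (a cylinder approximated with 7 flat sides), circumscribed radius ≈ 6.84 mm, height ≈ 21.1 mm.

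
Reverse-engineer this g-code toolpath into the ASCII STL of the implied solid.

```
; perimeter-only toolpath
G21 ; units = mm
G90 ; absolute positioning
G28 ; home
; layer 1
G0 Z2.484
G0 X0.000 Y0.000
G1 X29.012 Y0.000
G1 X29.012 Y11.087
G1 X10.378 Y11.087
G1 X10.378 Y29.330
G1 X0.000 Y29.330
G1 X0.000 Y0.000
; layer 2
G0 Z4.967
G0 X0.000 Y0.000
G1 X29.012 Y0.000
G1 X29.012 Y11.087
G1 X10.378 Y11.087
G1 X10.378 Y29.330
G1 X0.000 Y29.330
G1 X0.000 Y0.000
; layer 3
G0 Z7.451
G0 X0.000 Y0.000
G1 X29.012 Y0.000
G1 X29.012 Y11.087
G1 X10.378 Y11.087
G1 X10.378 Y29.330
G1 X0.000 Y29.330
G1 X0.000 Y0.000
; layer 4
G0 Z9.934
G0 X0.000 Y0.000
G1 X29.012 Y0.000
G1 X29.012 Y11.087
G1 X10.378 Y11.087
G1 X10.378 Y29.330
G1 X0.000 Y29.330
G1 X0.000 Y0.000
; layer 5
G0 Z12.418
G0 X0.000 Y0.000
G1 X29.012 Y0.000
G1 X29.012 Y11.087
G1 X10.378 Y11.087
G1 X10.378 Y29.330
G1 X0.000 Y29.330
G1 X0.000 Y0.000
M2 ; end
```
solid part
  facet normal 0.0000 0.0000 -1.0000
    outer loop
      vertex 29.012 11.087 0.000
      vertex 29.012 0.000 0.000
      vertex 0.000 0.000 0.000
    endloop
  endfacet
  facet normal 0.0000 0.0000 -1.0000
    outer loop
      vertex 10.378 11.087 0.000
      vertex 29.012 11.087 0.000
      vertex 0.000 0.000 0.000
    endloop
  endfacet
  facet normal 0.0000 0.0000 -1.0000
    outer loop
      vertex 10.378 29.330 0.000
      vertex 10.378 11.087 0.000
      vertex 0.000 0.000 0.000
    endloop
  endfacet
  facet normal 0.0000 0.0000 -1.0000
    outer loop
      vertex 0.000 29.330 0.000
      vertex 10.378 29.330 0.000
      vertex 0.000 0.000 0.000
    endloop
  endfacet
  facet normal 0.0000 0.0000 1.0000
    outer loop
      vertex 0.000 0.000 12.418
      vertex 29.012 0.000 12.418
      vertex 29.012 11.087 12.418
    endloop
  endfacet
  facet normal 0.0000 0.0000 1.0000
    outer loop
      vertex 0.000 0.000 12.418
      vertex 29.012 11.087 12.418
      vertex 10.378 11.087 12.418
    endloop
  endfacet
  facet normal 0.0000 0.0000 1.0000
    outer loop
      vertex 0.000 0.000 12.418
      vertex 10.378 11.087 12.418
      vertex 10.378 29.330 12.418
    endloop
  endfacet
  facet normal 0.0000 0.0000 1.0000
    outer loop
      vertex 0.000 0.000 12.418
      vertex 10.378 29.330 12.418
      vertex 0.000 29.330 12.418
    endloop
  endfacet
  facet normal 0.0000 -1.0000 0.0000
    outer loop
      vertex 0.000 0.000 0.000
      vertex 29.012 0.000 0.000
      vertex 29.012 0.000 12.418
    endloop
  endfacet
  facet normal 0.0000 -1.0000 0.0000
    outer loop
      vertex 0.000 0.000 0.000
      vertex 29.012 0.000 12.418
      vertex 0.000 0.000 12.418
    endloop
  endfacet
  facet normal 1.0000 0.0000 0.0000
    outer loop
      vertex 29.012 0.000 0.000
      vertex 29.012 11.087 0.000
      vertex 29.012 11.087 12.418
    endloop
  endfacet
  facet normal 1.0000 0.0000 0.0000
    outer loop
      vertex 29.012 0.000 0.000
      vertex 29.012 11.087 12.418
      vertex 29.012 0.000 12.418
    endloop
  endfacet
  facet normal 0.0000 1.0000 0.0000
    outer loop
      vertex 29.012 11.087 0.000
      vertex 10.378 11.087 0.000
      vertex 10.378 11.087 12.418
    endloop
  endfacet
  facet normal 0.0000 1.0000 0.0000
    outer loop
      vertex 29.012 11.087 0.000
      vertex 10.378 11.087 12.418
      vertex 29.012 11.087 12.418
    endloop
  endfacet
  facet normal 1.0000 0.0000 0.0000
    outer loop
      vertex 10.378 11.087 0.000
      vertex 10.378 29.330 0.000
      vertex 10.378 29.330 12.418
    endloop
  endfacet
  facet normal 1.0000 0.0000 0.0000
    outer loop
      vertex 10.378 11.087 0.000
      vertex 10.378 29.330 12.418
      vertex 10.378 11.087 12.418
    endloop
  endfacet
  facet normal 0.0000 1.0000 0.0000
    outer loop
      vertex 10.378 29.330 0.000
      vertex 0.000 29.330 0.000
      vertex 0.000 29.330 12.418
    endloop
  endfacet
  facet normal 0.0000 1.0000 0.0000
    outer loop
      vertex 10.378 29.330 0.000
      vertex 0.000 29.330 12.418
      vertex 10.378 29.330 12.418
    endloop
  endfacet
  facet normal -1.0000 0.0000 0.0000
    outer loop
      vertex 0.000 29.330 0.000
      vertex 0.000 0.000 0.000
      vertex 0.000 0.000 12.418
    endloop
  endfacet
  facet normal -1.0000 0.0000 0.0000
    outer loop
      vertex 0.000 29.330 0.000
      vertex 0.000 0.000 12.418
      vertex 0.000 29.330 12.418
    endloop
  endfacet
endsolid part

The G0 Z moves step by Δz≈2.484 mm. Every layer's G1 loop is the same polygon, so the solid is a straight extrusion of it from z=0 to z≈12.4. Closing with flat bottom and top caps and triangulating gives 20 facets — an L-shaped prism: outer 29 × 29.3 mm, arm thicknesses ≈ 11.1 mm (horizontal) and 10.4 mm (vertical), extruded 12.4 mm in z.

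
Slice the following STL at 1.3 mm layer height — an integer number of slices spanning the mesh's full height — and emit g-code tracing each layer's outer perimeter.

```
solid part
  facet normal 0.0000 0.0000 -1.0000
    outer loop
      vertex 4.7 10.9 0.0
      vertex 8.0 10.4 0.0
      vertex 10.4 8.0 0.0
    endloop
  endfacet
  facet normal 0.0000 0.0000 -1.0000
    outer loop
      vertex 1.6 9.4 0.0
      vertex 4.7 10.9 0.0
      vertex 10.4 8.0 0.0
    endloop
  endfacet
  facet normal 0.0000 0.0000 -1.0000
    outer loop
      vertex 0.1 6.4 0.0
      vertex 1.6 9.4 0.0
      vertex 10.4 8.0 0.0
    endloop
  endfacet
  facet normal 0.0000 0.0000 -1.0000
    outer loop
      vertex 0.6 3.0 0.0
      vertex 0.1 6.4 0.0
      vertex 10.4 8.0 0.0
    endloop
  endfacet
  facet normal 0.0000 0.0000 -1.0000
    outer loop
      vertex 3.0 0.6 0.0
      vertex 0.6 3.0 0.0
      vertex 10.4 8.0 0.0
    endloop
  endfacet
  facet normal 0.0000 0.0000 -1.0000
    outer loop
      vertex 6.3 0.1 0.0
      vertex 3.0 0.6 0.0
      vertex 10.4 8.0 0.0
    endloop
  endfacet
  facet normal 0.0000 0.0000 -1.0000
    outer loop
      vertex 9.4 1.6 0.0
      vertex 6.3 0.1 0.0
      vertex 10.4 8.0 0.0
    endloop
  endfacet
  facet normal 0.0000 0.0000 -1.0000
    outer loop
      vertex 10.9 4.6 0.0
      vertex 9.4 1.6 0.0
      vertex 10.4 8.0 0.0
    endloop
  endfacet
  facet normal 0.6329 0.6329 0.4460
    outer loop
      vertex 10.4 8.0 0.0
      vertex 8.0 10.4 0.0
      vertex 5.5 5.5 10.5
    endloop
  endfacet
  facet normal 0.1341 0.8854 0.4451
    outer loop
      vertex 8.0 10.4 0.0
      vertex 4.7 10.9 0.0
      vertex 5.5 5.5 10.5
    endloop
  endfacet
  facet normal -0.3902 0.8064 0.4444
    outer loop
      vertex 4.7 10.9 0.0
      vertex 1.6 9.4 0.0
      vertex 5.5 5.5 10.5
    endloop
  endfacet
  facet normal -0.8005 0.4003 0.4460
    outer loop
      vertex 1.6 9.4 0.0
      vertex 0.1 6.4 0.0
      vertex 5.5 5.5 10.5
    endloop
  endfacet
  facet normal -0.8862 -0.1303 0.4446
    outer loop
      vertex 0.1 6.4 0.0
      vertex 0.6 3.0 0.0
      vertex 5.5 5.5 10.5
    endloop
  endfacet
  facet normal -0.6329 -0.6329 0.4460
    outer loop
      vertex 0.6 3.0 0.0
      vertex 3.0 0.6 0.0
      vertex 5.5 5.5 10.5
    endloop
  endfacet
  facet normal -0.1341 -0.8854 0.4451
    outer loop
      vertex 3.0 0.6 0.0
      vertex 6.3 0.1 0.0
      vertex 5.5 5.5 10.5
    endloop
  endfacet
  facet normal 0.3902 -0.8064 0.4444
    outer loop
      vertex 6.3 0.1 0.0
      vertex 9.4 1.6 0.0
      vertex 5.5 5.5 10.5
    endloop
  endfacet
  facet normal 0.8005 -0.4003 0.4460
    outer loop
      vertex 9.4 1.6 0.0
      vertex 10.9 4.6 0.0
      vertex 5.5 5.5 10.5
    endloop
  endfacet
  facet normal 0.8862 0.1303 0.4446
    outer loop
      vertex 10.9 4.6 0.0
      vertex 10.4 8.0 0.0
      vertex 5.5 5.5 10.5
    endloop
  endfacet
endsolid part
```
; perimeter-only toolpath
G21 ; units = mm
G90 ; absolute positioning
G28 ; home
; layer 1
G0 Z1.3
G0 X9.8 Y7.7
G1 X7.7 Y9.8
G1 X4.8 Y10.2
G1 X2.1 Y8.9
G1 X0.8 Y6.3
G1 X1.2 Y3.3
G1 X3.3 Y1.2
G1 X6.2 Y0.8
G1 X8.9 Y2.1
G1 X10.2 Y4.7
G1 X9.8 Y7.7
; layer 2
G0 Z2.6
G0 X9.2 Y7.4
G1 X7.4 Y9.2
G1 X4.9 Y9.6
G1 X2.6 Y8.4
G1 X1.4 Y6.2
G1 X1.8 Y3.6
G1 X3.6 Y1.8
G1 X6.1 Y1.4
G1 X8.4 Y2.6
G1 X9.6 Y4.8
G1 X9.2 Y7.4
; layer 3
G0 Z3.9
G0 X8.6 Y7.1
G1 X7.1 Y8.6
G1 X5.0 Y8.9
G1 X3.1 Y7.9
G1 X2.1 Y6.1
G1 X2.4 Y3.9
G1 X3.9 Y2.4
G1 X6.0 Y2.1
G1 X7.9 Y3.1
G1 X8.9 Y4.9
G1 X8.6 Y7.1
; layer 4
G0 Z5.2
G0 X8.0 Y6.8
G1 X6.8 Y8.0
G1 X5.1 Y8.2
G1 X3.5 Y7.5
G1 X2.8 Y6.0
G1 X3.0 Y4.2
G1 X4.2 Y3.0
G1 X5.9 Y2.8
G1 X7.5 Y3.5
G1 X8.2 Y5.0
G1 X8.0 Y6.8
; layer 5
G0 Z6.6
G0 X7.3 Y6.4
G1 X6.4 Y7.3
G1 X5.2 Y7.5
G1 X4.0 Y7.0
G1 X3.5 Y5.8
G1 X3.7 Y4.6
G1 X4.6 Y3.7
G1 X5.8 Y3.5
G1 X7.0 Y4.0
G1 X7.5 Y5.2
G1 X7.3 Y6.4
; layer 6
G0 Z7.9
G0 X6.7 Y6.1
G1 X6.1 Y6.7
G1 X5.3 Y6.8
G1 X4.5 Y6.5
G1 X4.2 Y5.7
G1 X4.3 Y4.9
G1 X4.9 Y4.3
G1 X5.7 Y4.2
G1 X6.5 Y4.5
G1 X6.8 Y5.3
G1 X6.7 Y6.1
; layer 7
G0 Z9.2
G0 X6.1 Y5.8
G1 X5.8 Y6.1
G1 X5.4 Y6.2
G1 X5.0 Y6.0
G1 X4.8 Y5.6
G1 X4.9 Y5.2
G1 X5.2 Y4.9
G1 X5.6 Y4.8
G1 X6.0 Y5.0
G1 X6.2 Y5.4
G1 X6.1 Y5.8
M2 ; end

The solid is a regular 10-sided pyramid, base circumscribed radius ≈ 5.5 mm, apex at z ≈ 10.5 mm. Slicing at Δz = 1.3 mm — 8 equal slices spanning the solid's height, so layer i sits at z = i·h/8 — gives 7 non-empty perimeters. Each is a 10-segment closed polygon; G0 lifts to the layer z and rapids to the start vertex, then G1 traces the edges. The cross-section shrinks linearly with z (the slice at the apex is degenerate and omitted).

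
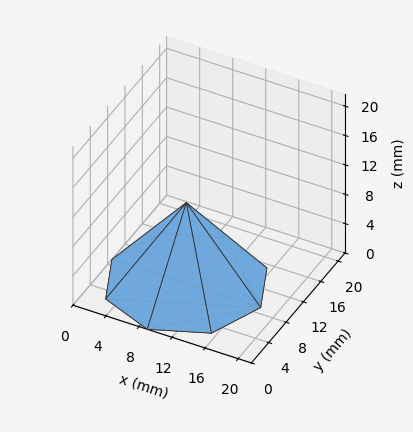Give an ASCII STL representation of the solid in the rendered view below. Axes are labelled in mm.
Reading the render: the shape is a regular 8-sided pyramid, base circumscribed radius ≈ 9 mm, apex at z ≈ 11 mm (dimensions read to the nearest mm from the axis ticks). For the STL, each face is triangulated and given an outward normal.

solid part
  facet normal 0.0000 0.0000 -1.0000
    outer loop
      vertex 9.0 18.0 0.0
      vertex 15.4 15.4 0.0
      vertex 18.0 9.0 0.0
    endloop
  endfacet
  facet normal 0.0000 0.0000 -1.0000
    outer loop
      vertex 2.6 15.4 0.0
      vertex 9.0 18.0 0.0
      vertex 18.0 9.0 0.0
    endloop
  endfacet
  facet normal 0.0000 0.0000 -1.0000
    outer loop
      vertex 0.0 9.0 0.0
      vertex 2.6 15.4 0.0
      vertex 18.0 9.0 0.0
    endloop
  endfacet
  facet normal 0.0000 0.0000 -1.0000
    outer loop
      vertex 2.6 2.6 0.0
      vertex 0.0 9.0 0.0
      vertex 18.0 9.0 0.0
    endloop
  endfacet
  facet normal 0.0000 0.0000 -1.0000
    outer loop
      vertex 9.0 0.0 0.0
      vertex 2.6 2.6 0.0
      vertex 18.0 9.0 0.0
    endloop
  endfacet
  facet normal 0.0000 0.0000 -1.0000
    outer loop
      vertex 15.4 2.6 0.0
      vertex 9.0 0.0 0.0
      vertex 18.0 9.0 0.0
    endloop
  endfacet
  facet normal 0.7383 0.2999 0.6041
    outer loop
      vertex 18.0 9.0 0.0
      vertex 15.4 15.4 0.0
      vertex 9.0 9.0 11.0
    endloop
  endfacet
  facet normal 0.2999 0.7383 0.6041
    outer loop
      vertex 15.4 15.4 0.0
      vertex 9.0 18.0 0.0
      vertex 9.0 9.0 11.0
    endloop
  endfacet
  facet normal -0.2999 0.7383 0.6041
    outer loop
      vertex 9.0 18.0 0.0
      vertex 2.6 15.4 0.0
      vertex 9.0 9.0 11.0
    endloop
  endfacet
  facet normal -0.7383 0.2999 0.6041
    outer loop
      vertex 2.6 15.4 0.0
      vertex 0.0 9.0 0.0
      vertex 9.0 9.0 11.0
    endloop
  endfacet
  facet normal -0.7383 -0.2999 0.6041
    outer loop
      vertex 0.0 9.0 0.0
      vertex 2.6 2.6 0.0
      vertex 9.0 9.0 11.0
    endloop
  endfacet
  facet normal -0.2999 -0.7383 0.6041
    outer loop
      vertex 2.6 2.6 0.0
      vertex 9.0 0.0 0.0
      vertex 9.0 9.0 11.0
    endloop
  endfacet
  facet normal 0.2999 -0.7383 0.6041
    outer loop
      vertex 9.0 0.0 0.0
      vertex 15.4 2.6 0.0
      vertex 9.0 9.0 11.0
    endloop
  endfacet
  facet normal 0.7383 -0.2999 0.6041
    outer loop
      vertex 15.4 2.6 0.0
      vertex 18.0 9.0 0.0
      vertex 9.0 9.0 11.0
    endloop
  endfacet
endsolid part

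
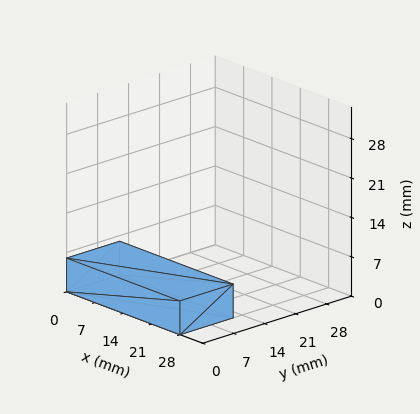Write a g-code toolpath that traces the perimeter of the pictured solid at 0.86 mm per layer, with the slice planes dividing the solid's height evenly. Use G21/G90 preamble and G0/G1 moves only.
Reading the render: the shape is a rectangular box, roughly 28 × 12 mm footprint and 6 mm tall (dimensions read to the nearest mm from the axis ticks). For the g-code, the solid's height is divided into equal slices at the stated Δz and each level perimeter traced with G1 moves after a G0 lift.

; perimeter-only toolpath
G21 ; units = mm
G90 ; absolute positioning
G28 ; home
; layer 1
G0 Z0.86
G0 X0.00 Y0.00
G1 X28.00 Y0.00
G1 X28.00 Y12.00
G1 X0.00 Y12.00
G1 X0.00 Y0.00
; layer 2
G0 Z1.71
G0 X0.00 Y0.00
G1 X28.00 Y0.00
G1 X28.00 Y12.00
G1 X0.00 Y12.00
G1 X0.00 Y0.00
; layer 3
G0 Z2.57
G0 X0.00 Y0.00
G1 X28.00 Y0.00
G1 X28.00 Y12.00
G1 X0.00 Y12.00
G1 X0.00 Y0.00
; layer 4
G0 Z3.43
G0 X0.00 Y0.00
G1 X28.00 Y0.00
G1 X28.00 Y12.00
G1 X0.00 Y12.00
G1 X0.00 Y0.00
; layer 5
G0 Z4.29
G0 X0.00 Y0.00
G1 X28.00 Y0.00
G1 X28.00 Y12.00
G1 X0.00 Y12.00
G1 X0.00 Y0.00
; layer 6
G0 Z5.14
G0 X0.00 Y0.00
G1 X28.00 Y0.00
G1 X28.00 Y12.00
G1 X0.00 Y12.00
G1 X0.00 Y0.00
; layer 7
G0 Z6.00
G0 X0.00 Y0.00
G1 X28.00 Y0.00
G1 X28.00 Y12.00
G1 X0.00 Y12.00
G1 X0.00 Y0.00
M2 ; end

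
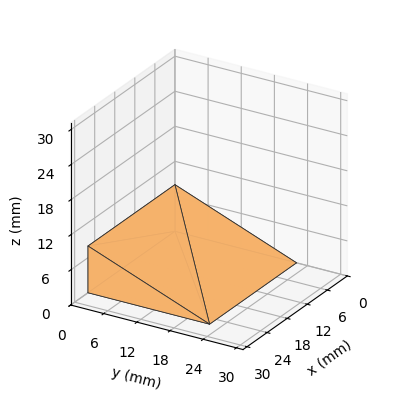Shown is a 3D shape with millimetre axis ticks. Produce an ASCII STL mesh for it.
Reading the render: the shape is a wedge (ramp): 26 × 22 mm base, rising to 8 mm along the y=0 edge and sloping linearly to z=0 at y=22 (dimensions read to the nearest mm from the axis ticks). For the STL, each face is triangulated and given an outward normal.

solid part
  facet normal 0.0000 0.0000 -1.0000
    outer loop
      vertex 26.0 22.0 0.0
      vertex 26.0 0.0 0.0
      vertex 0.0 0.0 0.0
    endloop
  endfacet
  facet normal 0.0000 0.0000 -1.0000
    outer loop
      vertex 0.0 22.0 0.0
      vertex 26.0 22.0 0.0
      vertex 0.0 0.0 0.0
    endloop
  endfacet
  facet normal 0.0000 -1.0000 0.0000
    outer loop
      vertex 0.0 0.0 0.0
      vertex 26.0 0.0 0.0
      vertex 26.0 0.0 8.0
    endloop
  endfacet
  facet normal 0.0000 -1.0000 0.0000
    outer loop
      vertex 0.0 0.0 0.0
      vertex 26.0 0.0 8.0
      vertex 0.0 0.0 8.0
    endloop
  endfacet
  facet normal 0.0000 0.3417 0.9398
    outer loop
      vertex 0.0 0.0 8.0
      vertex 26.0 0.0 8.0
      vertex 26.0 22.0 0.0
    endloop
  endfacet
  facet normal 0.0000 0.3417 0.9398
    outer loop
      vertex 0.0 0.0 8.0
      vertex 26.0 22.0 0.0
      vertex 0.0 22.0 0.0
    endloop
  endfacet
  facet normal -1.0000 0.0000 0.0000
    outer loop
      vertex 0.0 0.0 8.0
      vertex 0.0 22.0 0.0
      vertex 0.0 0.0 0.0
    endloop
  endfacet
  facet normal 1.0000 0.0000 0.0000
    outer loop
      vertex 26.0 0.0 0.0
      vertex 26.0 22.0 0.0
      vertex 26.0 0.0 8.0
    endloop
  endfacet
endsolid part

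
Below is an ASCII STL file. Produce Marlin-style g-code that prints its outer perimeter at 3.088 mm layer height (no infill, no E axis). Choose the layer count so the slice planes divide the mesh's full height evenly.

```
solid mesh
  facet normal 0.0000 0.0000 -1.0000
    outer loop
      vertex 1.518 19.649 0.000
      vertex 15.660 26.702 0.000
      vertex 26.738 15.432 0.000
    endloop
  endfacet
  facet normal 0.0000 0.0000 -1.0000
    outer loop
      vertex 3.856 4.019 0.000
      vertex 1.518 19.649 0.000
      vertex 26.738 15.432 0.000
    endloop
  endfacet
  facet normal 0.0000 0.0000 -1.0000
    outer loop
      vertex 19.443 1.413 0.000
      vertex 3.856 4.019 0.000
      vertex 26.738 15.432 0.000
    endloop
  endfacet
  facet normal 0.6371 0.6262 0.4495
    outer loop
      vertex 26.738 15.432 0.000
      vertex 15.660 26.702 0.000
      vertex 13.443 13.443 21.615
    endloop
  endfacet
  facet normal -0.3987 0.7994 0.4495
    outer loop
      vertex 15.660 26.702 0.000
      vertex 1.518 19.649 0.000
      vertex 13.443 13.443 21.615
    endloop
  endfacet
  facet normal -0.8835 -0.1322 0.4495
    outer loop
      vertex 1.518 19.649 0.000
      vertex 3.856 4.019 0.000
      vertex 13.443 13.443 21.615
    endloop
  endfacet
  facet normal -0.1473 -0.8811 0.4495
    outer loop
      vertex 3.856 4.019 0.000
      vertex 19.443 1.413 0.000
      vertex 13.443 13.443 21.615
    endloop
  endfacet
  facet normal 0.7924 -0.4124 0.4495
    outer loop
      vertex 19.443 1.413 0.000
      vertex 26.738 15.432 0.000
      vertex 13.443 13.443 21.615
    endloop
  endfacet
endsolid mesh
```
; perimeter-only toolpath
G21 ; units = mm
G90 ; absolute positioning
G28 ; home
; layer 1
G0 Z3.088
G0 X24.839 Y15.148
G1 X15.343 Y24.808
G1 X3.222 Y18.762
G1 X5.226 Y5.365
G1 X18.586 Y3.132
G1 X24.839 Y15.148
; layer 2
G0 Z6.176
G0 X22.939 Y14.864
G1 X15.027 Y22.914
G1 X4.925 Y17.876
G1 X6.595 Y6.712
G1 X17.729 Y4.850
G1 X22.939 Y14.864
; layer 3
G0 Z9.264
G0 X21.040 Y14.580
G1 X14.710 Y21.020
G1 X6.629 Y16.989
G1 X7.965 Y8.058
G1 X16.872 Y6.569
G1 X21.040 Y14.580
; layer 4
G0 Z12.351
G0 X19.141 Y14.295
G1 X14.393 Y19.125
G1 X8.332 Y16.103
G1 X9.334 Y9.404
G1 X16.014 Y8.287
G1 X19.141 Y14.295
; layer 5
G0 Z15.439
G0 X17.242 Y14.011
G1 X14.076 Y17.231
G1 X10.036 Y15.216
G1 X10.704 Y10.750
G1 X15.157 Y10.006
G1 X17.242 Y14.011
; layer 6
G0 Z18.527
G0 X15.342 Y13.727
G1 X13.760 Y15.337
G1 X11.739 Y14.330
G1 X12.073 Y12.097
G1 X14.300 Y11.724
G1 X15.342 Y13.727
M2 ; end

The solid is a regular 5-sided pyramid, base circumscribed radius ≈ 13.4 mm, apex at z ≈ 21.6 mm. Slicing at Δz = 3.088 mm — 7 equal slices spanning the solid's height, so layer i sits at z = i·h/7 — gives 6 non-empty perimeters. Each is a 5-segment closed polygon; G0 lifts to the layer z and rapids to the start vertex, then G1 traces the edges. The cross-section shrinks linearly with z (the slice at the apex is degenerate and omitted).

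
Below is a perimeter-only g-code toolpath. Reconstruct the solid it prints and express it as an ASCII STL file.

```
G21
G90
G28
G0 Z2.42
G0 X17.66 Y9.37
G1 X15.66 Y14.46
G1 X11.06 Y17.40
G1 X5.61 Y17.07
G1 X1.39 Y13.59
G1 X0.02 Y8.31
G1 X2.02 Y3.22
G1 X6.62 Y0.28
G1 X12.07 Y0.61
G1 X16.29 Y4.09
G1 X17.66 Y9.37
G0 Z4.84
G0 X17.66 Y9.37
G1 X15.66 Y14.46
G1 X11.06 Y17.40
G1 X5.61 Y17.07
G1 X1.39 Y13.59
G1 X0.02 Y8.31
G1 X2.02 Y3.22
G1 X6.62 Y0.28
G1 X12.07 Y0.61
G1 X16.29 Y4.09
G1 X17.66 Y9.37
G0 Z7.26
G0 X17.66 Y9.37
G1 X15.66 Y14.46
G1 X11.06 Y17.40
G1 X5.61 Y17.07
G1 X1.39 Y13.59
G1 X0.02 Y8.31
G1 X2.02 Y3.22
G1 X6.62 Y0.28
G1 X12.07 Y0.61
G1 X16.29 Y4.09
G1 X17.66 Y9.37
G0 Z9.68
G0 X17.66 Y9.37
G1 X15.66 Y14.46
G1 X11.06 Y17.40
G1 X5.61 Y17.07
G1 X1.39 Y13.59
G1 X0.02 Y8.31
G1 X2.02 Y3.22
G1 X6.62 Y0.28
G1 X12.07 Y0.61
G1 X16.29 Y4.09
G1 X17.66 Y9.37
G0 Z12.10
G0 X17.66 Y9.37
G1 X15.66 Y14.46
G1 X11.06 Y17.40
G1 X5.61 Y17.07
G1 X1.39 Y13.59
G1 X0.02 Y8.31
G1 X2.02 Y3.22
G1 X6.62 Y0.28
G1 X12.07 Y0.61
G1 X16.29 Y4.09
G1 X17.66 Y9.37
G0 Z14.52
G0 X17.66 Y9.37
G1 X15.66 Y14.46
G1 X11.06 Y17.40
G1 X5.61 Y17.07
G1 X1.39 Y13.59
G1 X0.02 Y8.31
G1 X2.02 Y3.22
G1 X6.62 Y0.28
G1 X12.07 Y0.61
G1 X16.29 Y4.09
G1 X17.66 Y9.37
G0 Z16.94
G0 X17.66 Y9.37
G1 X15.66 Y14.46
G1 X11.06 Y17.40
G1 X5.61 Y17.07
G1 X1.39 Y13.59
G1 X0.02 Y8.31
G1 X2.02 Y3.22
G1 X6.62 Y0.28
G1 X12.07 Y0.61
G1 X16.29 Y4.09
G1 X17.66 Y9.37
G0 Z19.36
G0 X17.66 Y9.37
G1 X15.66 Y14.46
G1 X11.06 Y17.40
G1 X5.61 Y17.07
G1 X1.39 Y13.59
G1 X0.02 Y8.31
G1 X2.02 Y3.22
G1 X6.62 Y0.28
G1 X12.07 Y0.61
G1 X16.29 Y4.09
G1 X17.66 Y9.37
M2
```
solid part
  facet normal 0.0000 0.0000 -1.0000
    outer loop
      vertex 11.06 17.40 0.00
      vertex 15.66 14.46 0.00
      vertex 17.66 9.37 0.00
    endloop
  endfacet
  facet normal 0.0000 0.0000 -1.0000
    outer loop
      vertex 5.61 17.07 0.00
      vertex 11.06 17.40 0.00
      vertex 17.66 9.37 0.00
    endloop
  endfacet
  facet normal 0.0000 0.0000 -1.0000
    outer loop
      vertex 1.39 13.59 0.00
      vertex 5.61 17.07 0.00
      vertex 17.66 9.37 0.00
    endloop
  endfacet
  facet normal 0.0000 0.0000 -1.0000
    outer loop
      vertex 0.02 8.31 0.00
      vertex 1.39 13.59 0.00
      vertex 17.66 9.37 0.00
    endloop
  endfacet
  facet normal 0.0000 0.0000 -1.0000
    outer loop
      vertex 2.02 3.22 0.00
      vertex 0.02 8.31 0.00
      vertex 17.66 9.37 0.00
    endloop
  endfacet
  facet normal 0.0000 0.0000 -1.0000
    outer loop
      vertex 6.62 0.28 0.00
      vertex 2.02 3.22 0.00
      vertex 17.66 9.37 0.00
    endloop
  endfacet
  facet normal 0.0000 0.0000 -1.0000
    outer loop
      vertex 12.07 0.61 0.00
      vertex 6.62 0.28 0.00
      vertex 17.66 9.37 0.00
    endloop
  endfacet
  facet normal 0.0000 0.0000 -1.0000
    outer loop
      vertex 16.29 4.09 0.00
      vertex 12.07 0.61 0.00
      vertex 17.66 9.37 0.00
    endloop
  endfacet
  facet normal 0.0000 0.0000 1.0000
    outer loop
      vertex 17.66 9.37 19.36
      vertex 15.66 14.46 19.36
      vertex 11.06 17.40 19.36
    endloop
  endfacet
  facet normal 0.0000 0.0000 1.0000
    outer loop
      vertex 17.66 9.37 19.36
      vertex 11.06 17.40 19.36
      vertex 5.61 17.07 19.36
    endloop
  endfacet
  facet normal 0.0000 0.0000 1.0000
    outer loop
      vertex 17.66 9.37 19.36
      vertex 5.61 17.07 19.36
      vertex 1.39 13.59 19.36
    endloop
  endfacet
  facet normal 0.0000 0.0000 1.0000
    outer loop
      vertex 17.66 9.37 19.36
      vertex 1.39 13.59 19.36
      vertex 0.02 8.31 19.36
    endloop
  endfacet
  facet normal 0.0000 0.0000 1.0000
    outer loop
      vertex 17.66 9.37 19.36
      vertex 0.02 8.31 19.36
      vertex 2.02 3.22 19.36
    endloop
  endfacet
  facet normal 0.0000 0.0000 1.0000
    outer loop
      vertex 17.66 9.37 19.36
      vertex 2.02 3.22 19.36
      vertex 6.62 0.28 19.36
    endloop
  endfacet
  facet normal 0.0000 0.0000 1.0000
    outer loop
      vertex 17.66 9.37 19.36
      vertex 6.62 0.28 19.36
      vertex 12.07 0.61 19.36
    endloop
  endfacet
  facet normal 0.0000 0.0000 1.0000
    outer loop
      vertex 17.66 9.37 19.36
      vertex 12.07 0.61 19.36
      vertex 16.29 4.09 19.36
    endloop
  endfacet
  facet normal 0.9307 0.3657 0.0000
    outer loop
      vertex 17.66 9.37 0.00
      vertex 15.66 14.46 0.00
      vertex 15.66 14.46 19.36
    endloop
  endfacet
  facet normal 0.9307 0.3657 0.0000
    outer loop
      vertex 17.66 9.37 0.00
      vertex 15.66 14.46 19.36
      vertex 17.66 9.37 19.36
    endloop
  endfacet
  facet normal 0.5385 0.8426 0.0000
    outer loop
      vertex 15.66 14.46 0.00
      vertex 11.06 17.40 0.00
      vertex 11.06 17.40 19.36
    endloop
  endfacet
  facet normal 0.5385 0.8426 0.0000
    outer loop
      vertex 15.66 14.46 0.00
      vertex 11.06 17.40 19.36
      vertex 15.66 14.46 19.36
    endloop
  endfacet
  facet normal -0.0604 0.9982 0.0000
    outer loop
      vertex 11.06 17.40 0.00
      vertex 5.61 17.07 0.00
      vertex 5.61 17.07 19.36
    endloop
  endfacet
  facet normal -0.0604 0.9982 0.0000
    outer loop
      vertex 11.06 17.40 0.00
      vertex 5.61 17.07 19.36
      vertex 11.06 17.40 19.36
    endloop
  endfacet
  facet normal -0.6362 0.7715 0.0000
    outer loop
      vertex 5.61 17.07 0.00
      vertex 1.39 13.59 0.00
      vertex 1.39 13.59 19.36
    endloop
  endfacet
  facet normal -0.6362 0.7715 0.0000
    outer loop
      vertex 5.61 17.07 0.00
      vertex 1.39 13.59 19.36
      vertex 5.61 17.07 19.36
    endloop
  endfacet
  facet normal -0.9679 0.2512 0.0000
    outer loop
      vertex 1.39 13.59 0.00
      vertex 0.02 8.31 0.00
      vertex 0.02 8.31 19.36
    endloop
  endfacet
  facet normal -0.9679 0.2512 0.0000
    outer loop
      vertex 1.39 13.59 0.00
      vertex 0.02 8.31 19.36
      vertex 1.39 13.59 19.36
    endloop
  endfacet
  facet normal -0.9307 -0.3657 0.0000
    outer loop
      vertex 0.02 8.31 0.00
      vertex 2.02 3.22 0.00
      vertex 2.02 3.22 19.36
    endloop
  endfacet
  facet normal -0.9307 -0.3657 0.0000
    outer loop
      vertex 0.02 8.31 0.00
      vertex 2.02 3.22 19.36
      vertex 0.02 8.31 19.36
    endloop
  endfacet
  facet normal -0.5385 -0.8426 0.0000
    outer loop
      vertex 2.02 3.22 0.00
      vertex 6.62 0.28 0.00
      vertex 6.62 0.28 19.36
    endloop
  endfacet
  facet normal -0.5385 -0.8426 0.0000
    outer loop
      vertex 2.02 3.22 0.00
      vertex 6.62 0.28 19.36
      vertex 2.02 3.22 19.36
    endloop
  endfacet
  facet normal 0.0604 -0.9982 0.0000
    outer loop
      vertex 6.62 0.28 0.00
      vertex 12.07 0.61 0.00
      vertex 12.07 0.61 19.36
    endloop
  endfacet
  facet normal 0.0604 -0.9982 0.0000
    outer loop
      vertex 6.62 0.28 0.00
      vertex 12.07 0.61 19.36
      vertex 6.62 0.28 19.36
    endloop
  endfacet
  facet normal 0.6362 -0.7715 0.0000
    outer loop
      vertex 12.07 0.61 0.00
      vertex 16.29 4.09 0.00
      vertex 16.29 4.09 19.36
    endloop
  endfacet
  facet normal 0.6362 -0.7715 0.0000
    outer loop
      vertex 12.07 0.61 0.00
      vertex 16.29 4.09 19.36
      vertex 12.07 0.61 19.36
    endloop
  endfacet
  facet normal 0.9679 -0.2512 0.0000
    outer loop
      vertex 16.29 4.09 0.00
      vertex 17.66 9.37 0.00
      vertex 17.66 9.37 19.36
    endloop
  endfacet
  facet normal 0.9679 -0.2512 0.0000
    outer loop
      vertex 16.29 4.09 0.00
      vertex 17.66 9.37 19.36
      vertex 16.29 4.09 19.36
    endloop
  endfacet
endsolid part

The G0 Z moves step by Δz≈2.42 mm. Every layer's G1 loop is the same polygon, so the solid is a straight extrusion of it from z=0 to z≈19.4. Closing with flat bottom and top caps and triangulating gives 36 facets — a regular 10-sided prism (a cylinder approximated with 10 flat sides), circumscribed radius ≈ 8.84 mm, height ≈ 19.4 mm.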